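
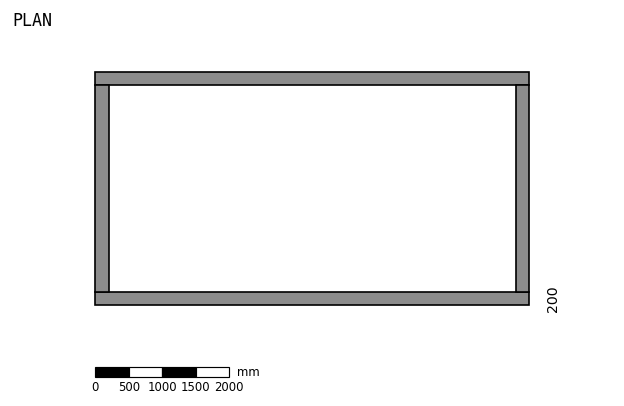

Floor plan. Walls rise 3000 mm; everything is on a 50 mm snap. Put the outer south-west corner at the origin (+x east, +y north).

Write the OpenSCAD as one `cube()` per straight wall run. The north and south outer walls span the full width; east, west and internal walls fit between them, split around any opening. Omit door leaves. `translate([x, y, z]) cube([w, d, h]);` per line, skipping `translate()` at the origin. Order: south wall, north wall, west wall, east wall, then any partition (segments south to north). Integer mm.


cube([6500, 200, 3000]);
translate([0, 3300, 0]) cube([6500, 200, 3000]);
translate([0, 200, 0]) cube([200, 3100, 3000]);
translate([6300, 200, 0]) cube([200, 3100, 3000]);


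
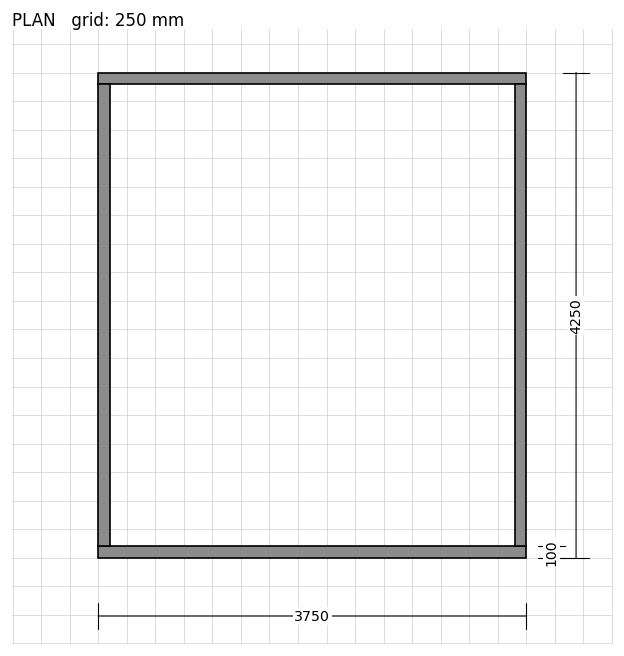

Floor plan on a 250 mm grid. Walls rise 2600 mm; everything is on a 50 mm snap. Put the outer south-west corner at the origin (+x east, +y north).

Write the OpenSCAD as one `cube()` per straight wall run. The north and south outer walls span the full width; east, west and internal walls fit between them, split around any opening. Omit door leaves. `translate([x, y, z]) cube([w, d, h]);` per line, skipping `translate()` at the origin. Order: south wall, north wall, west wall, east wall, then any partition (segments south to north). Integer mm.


cube([3750, 100, 2600]);
translate([0, 4150, 0]) cube([3750, 100, 2600]);
translate([0, 100, 0]) cube([100, 4050, 2600]);
translate([3650, 100, 0]) cube([100, 4050, 2600]);


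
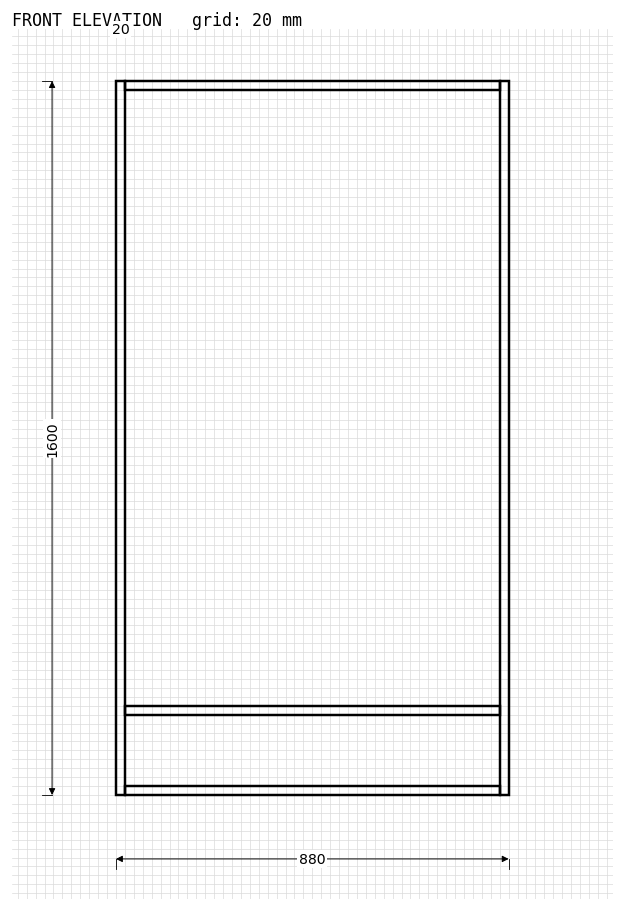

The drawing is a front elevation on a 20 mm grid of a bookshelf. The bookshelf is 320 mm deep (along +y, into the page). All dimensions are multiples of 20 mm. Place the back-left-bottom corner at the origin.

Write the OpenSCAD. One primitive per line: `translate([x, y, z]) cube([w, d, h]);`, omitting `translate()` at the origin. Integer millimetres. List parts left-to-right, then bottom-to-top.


cube([20, 320, 1600]);
translate([20, 0, 0]) cube([840, 320, 20]);
translate([20, 0, 180]) cube([840, 320, 20]);
translate([20, 0, 1580]) cube([840, 320, 20]);
translate([860, 0, 0]) cube([20, 320, 1600]);


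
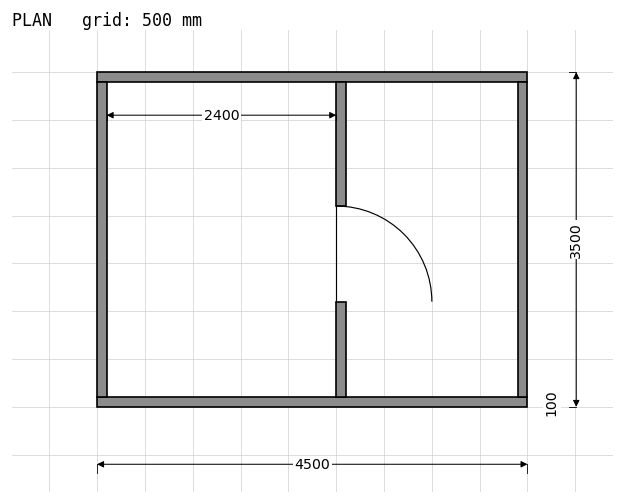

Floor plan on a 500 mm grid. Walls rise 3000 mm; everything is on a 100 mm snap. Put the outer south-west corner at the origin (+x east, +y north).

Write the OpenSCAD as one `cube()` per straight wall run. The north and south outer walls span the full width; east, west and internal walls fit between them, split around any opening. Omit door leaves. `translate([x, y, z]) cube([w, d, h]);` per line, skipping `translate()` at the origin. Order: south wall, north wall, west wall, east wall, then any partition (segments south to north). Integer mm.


cube([4500, 100, 3000]);
translate([0, 3400, 0]) cube([4500, 100, 3000]);
translate([0, 100, 0]) cube([100, 3300, 3000]);
translate([4400, 100, 0]) cube([100, 3300, 3000]);
translate([2500, 100, 0]) cube([100, 1000, 3000]);
translate([2500, 2100, 0]) cube([100, 1300, 3000]);


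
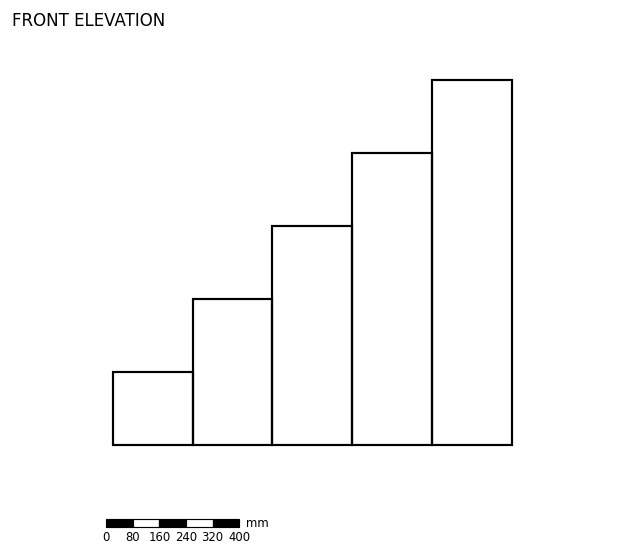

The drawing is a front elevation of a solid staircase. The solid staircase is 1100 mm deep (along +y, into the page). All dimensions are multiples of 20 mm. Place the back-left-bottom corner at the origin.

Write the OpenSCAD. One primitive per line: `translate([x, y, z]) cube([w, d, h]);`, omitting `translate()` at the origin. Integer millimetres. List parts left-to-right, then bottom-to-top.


cube([240, 1100, 220]);
translate([240, 0, 0]) cube([240, 1100, 440]);
translate([480, 0, 0]) cube([240, 1100, 660]);
translate([720, 0, 0]) cube([240, 1100, 880]);
translate([960, 0, 0]) cube([240, 1100, 1100]);


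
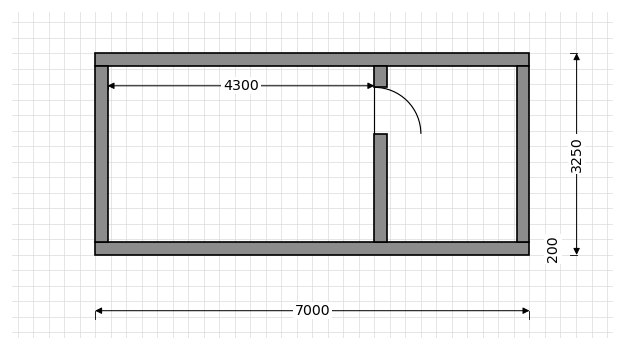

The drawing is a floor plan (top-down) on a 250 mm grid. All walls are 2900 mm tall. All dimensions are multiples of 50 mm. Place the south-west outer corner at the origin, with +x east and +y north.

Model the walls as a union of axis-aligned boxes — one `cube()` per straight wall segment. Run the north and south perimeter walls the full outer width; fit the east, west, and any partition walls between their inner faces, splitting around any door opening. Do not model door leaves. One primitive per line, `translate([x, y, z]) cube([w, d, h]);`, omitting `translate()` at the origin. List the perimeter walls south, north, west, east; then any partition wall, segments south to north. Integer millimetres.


cube([7000, 200, 2900]);
translate([0, 3050, 0]) cube([7000, 200, 2900]);
translate([0, 200, 0]) cube([200, 2850, 2900]);
translate([6800, 200, 0]) cube([200, 2850, 2900]);
translate([4500, 200, 0]) cube([200, 1750, 2900]);
translate([4500, 2700, 0]) cube([200, 350, 2900]);


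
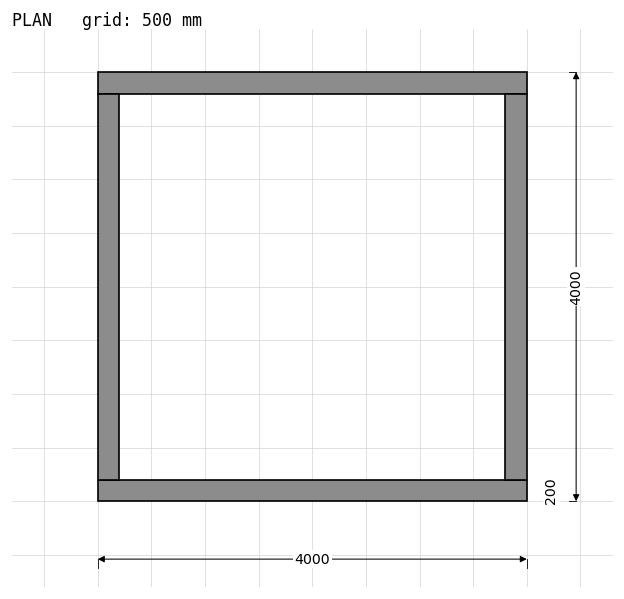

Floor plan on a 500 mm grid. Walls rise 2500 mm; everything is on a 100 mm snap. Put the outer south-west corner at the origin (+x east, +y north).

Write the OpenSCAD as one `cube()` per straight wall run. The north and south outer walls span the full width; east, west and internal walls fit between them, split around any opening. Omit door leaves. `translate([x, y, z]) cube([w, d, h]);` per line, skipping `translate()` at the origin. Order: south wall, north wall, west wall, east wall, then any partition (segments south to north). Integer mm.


cube([4000, 200, 2500]);
translate([0, 3800, 0]) cube([4000, 200, 2500]);
translate([0, 200, 0]) cube([200, 3600, 2500]);
translate([3800, 200, 0]) cube([200, 3600, 2500]);


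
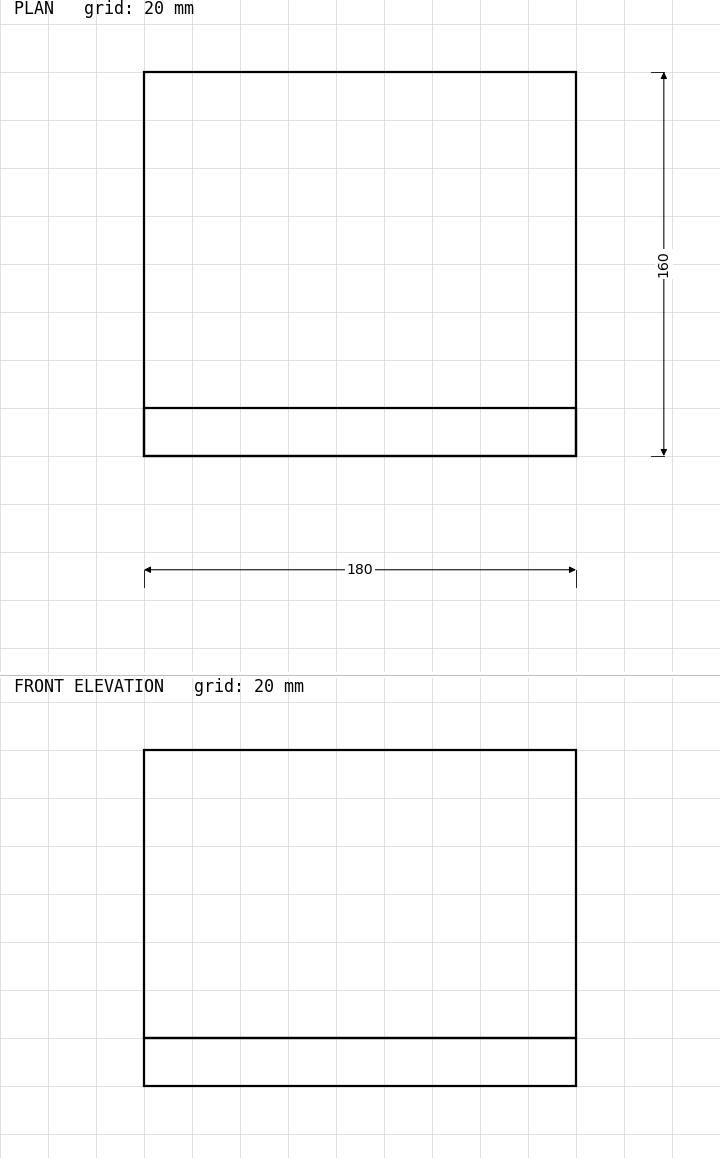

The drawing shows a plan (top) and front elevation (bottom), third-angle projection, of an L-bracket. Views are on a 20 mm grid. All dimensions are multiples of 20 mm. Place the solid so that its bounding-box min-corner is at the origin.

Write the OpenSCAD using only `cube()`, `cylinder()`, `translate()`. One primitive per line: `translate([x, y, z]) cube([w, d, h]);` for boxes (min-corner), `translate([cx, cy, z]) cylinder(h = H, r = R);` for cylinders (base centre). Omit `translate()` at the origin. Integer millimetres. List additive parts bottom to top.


cube([180, 160, 20]);
translate([0, 0, 20]) cube([180, 20, 120]);


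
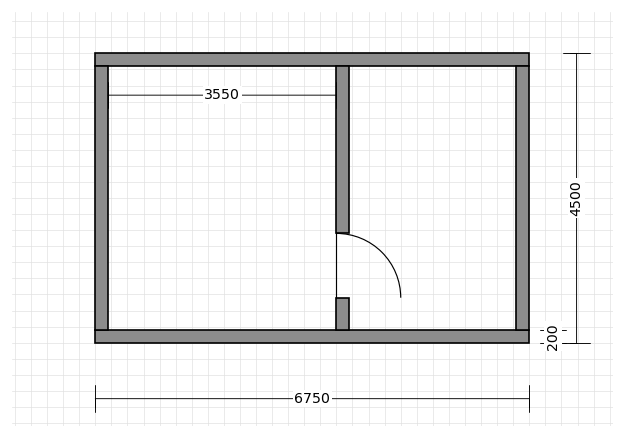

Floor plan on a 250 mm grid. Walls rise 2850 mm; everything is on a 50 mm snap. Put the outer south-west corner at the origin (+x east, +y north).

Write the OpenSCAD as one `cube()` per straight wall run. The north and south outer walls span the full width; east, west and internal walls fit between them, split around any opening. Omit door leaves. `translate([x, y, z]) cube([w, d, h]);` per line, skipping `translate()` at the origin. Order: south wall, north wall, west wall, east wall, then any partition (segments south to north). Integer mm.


cube([6750, 200, 2850]);
translate([0, 4300, 0]) cube([6750, 200, 2850]);
translate([0, 200, 0]) cube([200, 4100, 2850]);
translate([6550, 200, 0]) cube([200, 4100, 2850]);
translate([3750, 200, 0]) cube([200, 500, 2850]);
translate([3750, 1700, 0]) cube([200, 2600, 2850]);


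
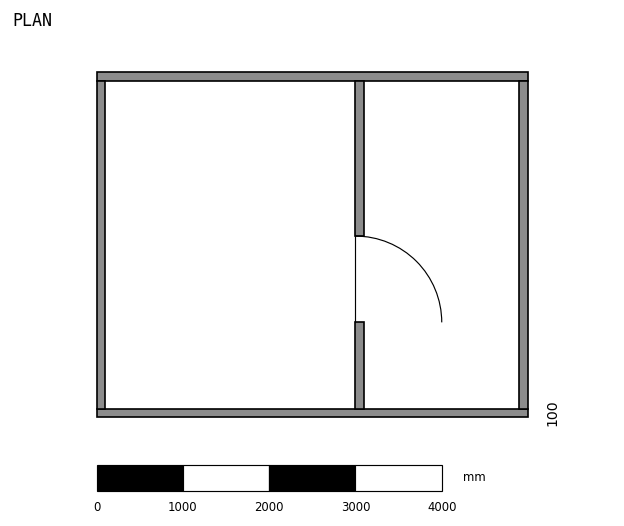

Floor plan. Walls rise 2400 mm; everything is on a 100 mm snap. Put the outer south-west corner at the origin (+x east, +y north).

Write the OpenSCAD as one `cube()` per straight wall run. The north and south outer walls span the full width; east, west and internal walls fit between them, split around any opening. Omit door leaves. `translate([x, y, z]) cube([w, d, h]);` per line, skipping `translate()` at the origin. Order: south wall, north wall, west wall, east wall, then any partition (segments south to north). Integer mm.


cube([5000, 100, 2400]);
translate([0, 3900, 0]) cube([5000, 100, 2400]);
translate([0, 100, 0]) cube([100, 3800, 2400]);
translate([4900, 100, 0]) cube([100, 3800, 2400]);
translate([3000, 100, 0]) cube([100, 1000, 2400]);
translate([3000, 2100, 0]) cube([100, 1800, 2400]);


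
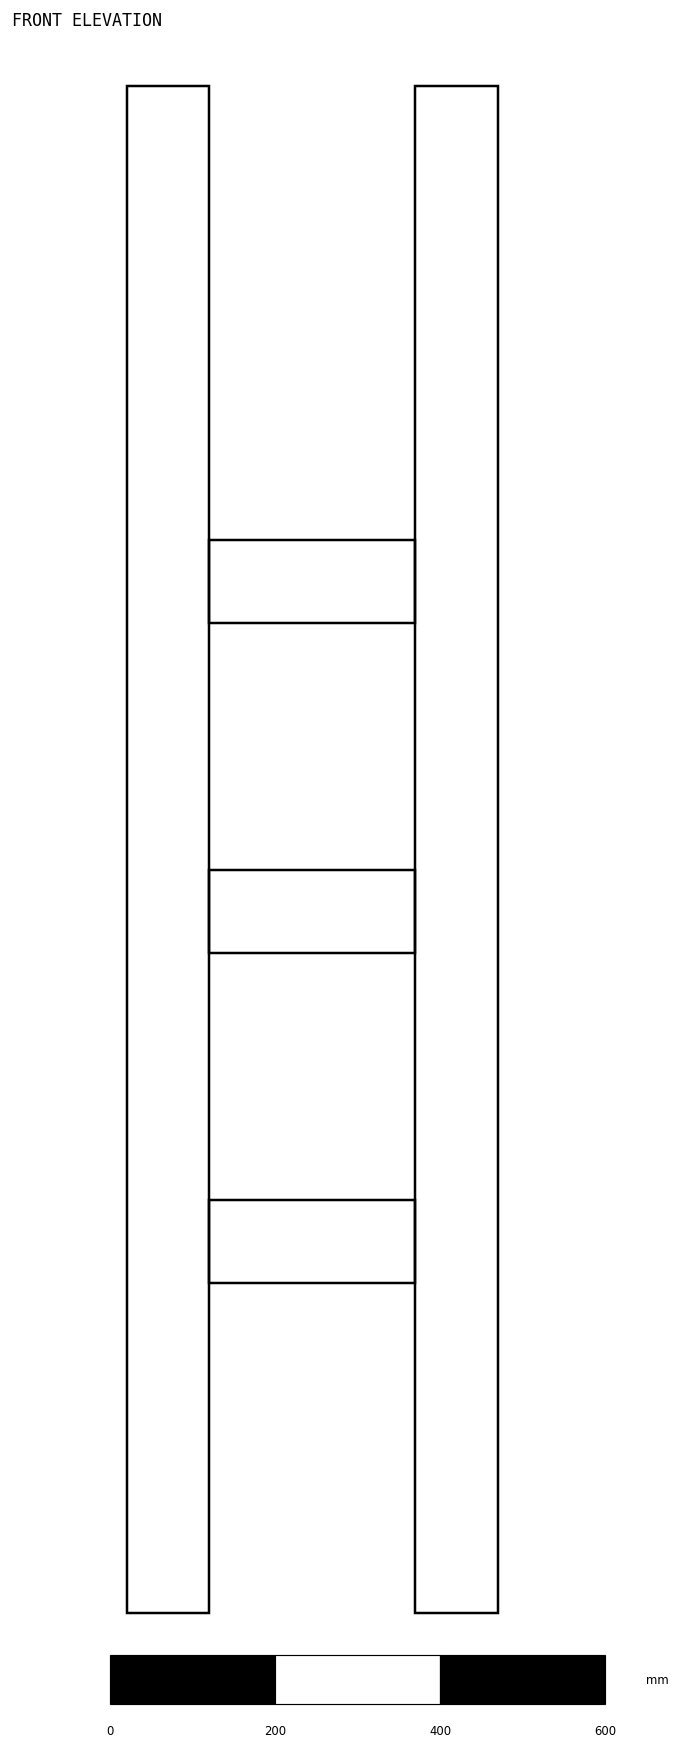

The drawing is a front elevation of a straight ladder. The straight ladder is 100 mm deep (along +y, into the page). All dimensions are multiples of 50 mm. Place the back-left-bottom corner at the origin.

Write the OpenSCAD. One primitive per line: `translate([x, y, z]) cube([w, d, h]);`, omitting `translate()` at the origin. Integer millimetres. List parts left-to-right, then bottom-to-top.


cube([100, 100, 1850]);
translate([100, 0, 400]) cube([250, 100, 100]);
translate([100, 0, 800]) cube([250, 100, 100]);
translate([100, 0, 1200]) cube([250, 100, 100]);
translate([350, 0, 0]) cube([100, 100, 1850]);


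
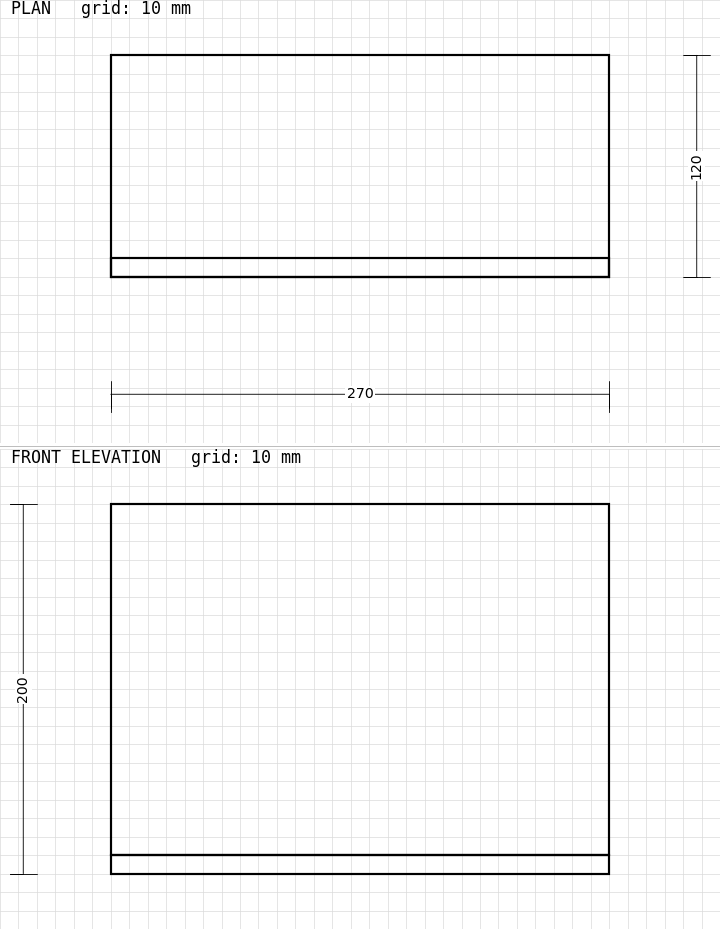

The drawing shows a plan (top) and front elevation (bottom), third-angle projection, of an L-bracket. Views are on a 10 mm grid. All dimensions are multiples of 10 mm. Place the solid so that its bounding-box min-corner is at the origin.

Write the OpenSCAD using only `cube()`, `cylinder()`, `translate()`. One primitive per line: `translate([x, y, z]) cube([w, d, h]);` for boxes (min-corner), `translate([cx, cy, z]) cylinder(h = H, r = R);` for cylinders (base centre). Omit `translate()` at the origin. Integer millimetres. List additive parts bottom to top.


cube([270, 120, 10]);
translate([0, 0, 10]) cube([270, 10, 190]);


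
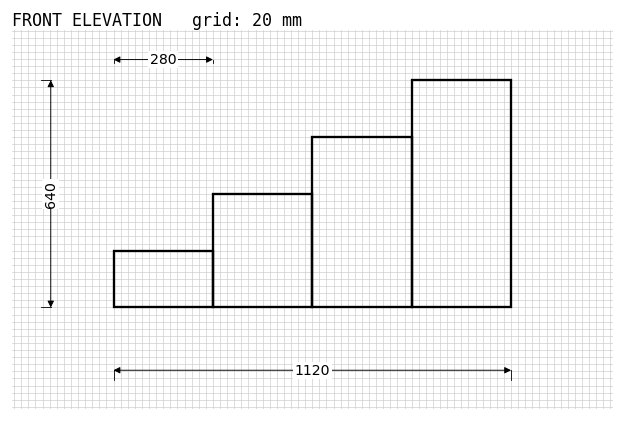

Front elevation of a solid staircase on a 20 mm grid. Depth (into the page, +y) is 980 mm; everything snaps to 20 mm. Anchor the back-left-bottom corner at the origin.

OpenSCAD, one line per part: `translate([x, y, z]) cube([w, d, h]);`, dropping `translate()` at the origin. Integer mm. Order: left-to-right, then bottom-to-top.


cube([280, 980, 160]);
translate([280, 0, 0]) cube([280, 980, 320]);
translate([560, 0, 0]) cube([280, 980, 480]);
translate([840, 0, 0]) cube([280, 980, 640]);


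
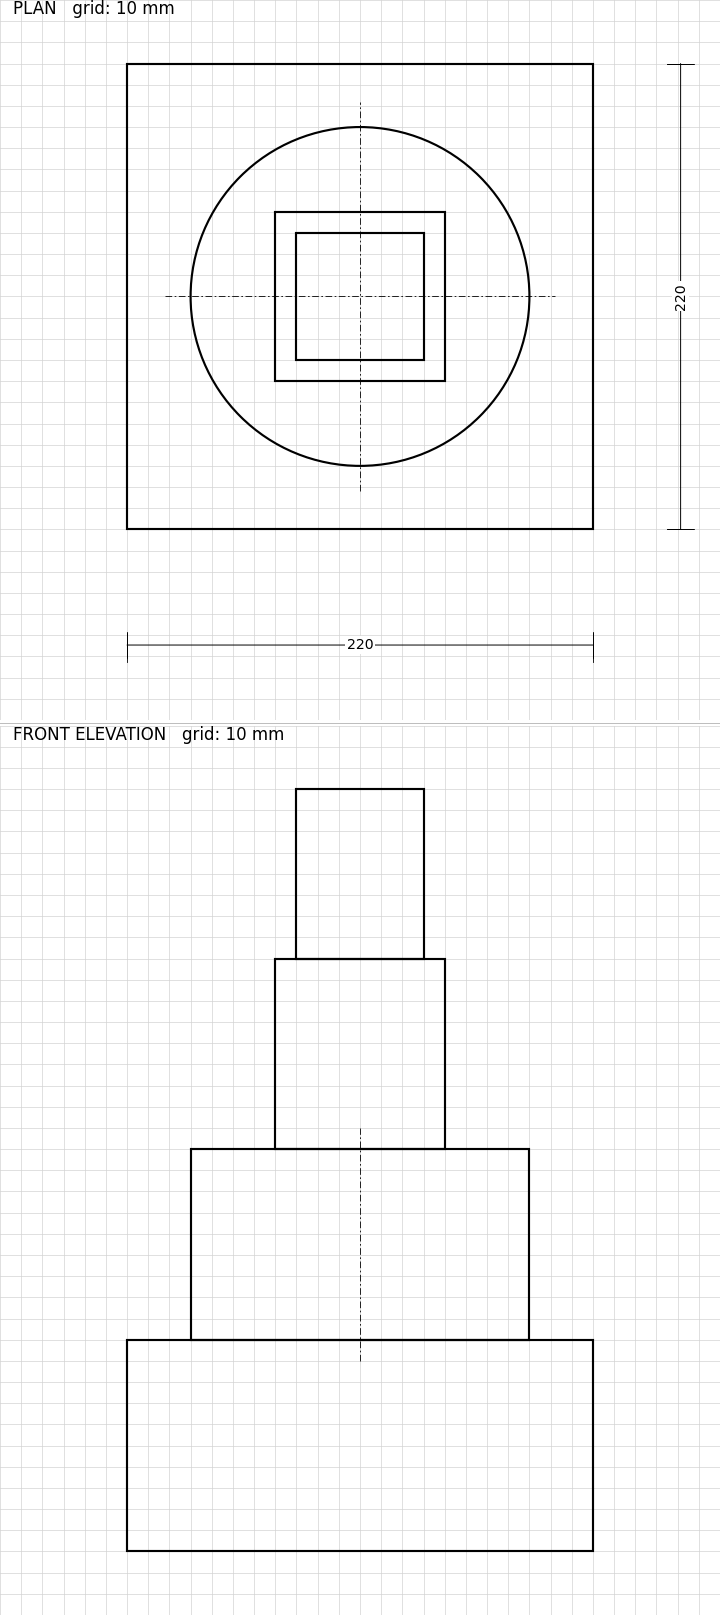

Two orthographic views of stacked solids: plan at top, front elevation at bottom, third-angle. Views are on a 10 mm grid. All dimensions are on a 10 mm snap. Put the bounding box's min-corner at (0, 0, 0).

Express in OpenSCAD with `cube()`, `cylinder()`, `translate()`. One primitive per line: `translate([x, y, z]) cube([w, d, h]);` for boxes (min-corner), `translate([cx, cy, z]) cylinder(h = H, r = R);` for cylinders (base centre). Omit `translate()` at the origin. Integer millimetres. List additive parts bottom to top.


cube([220, 220, 100]);
translate([110, 110, 100]) cylinder(h = 90, r = 80);
translate([70, 70, 190]) cube([80, 80, 90]);
translate([80, 80, 280]) cube([60, 60, 80]);


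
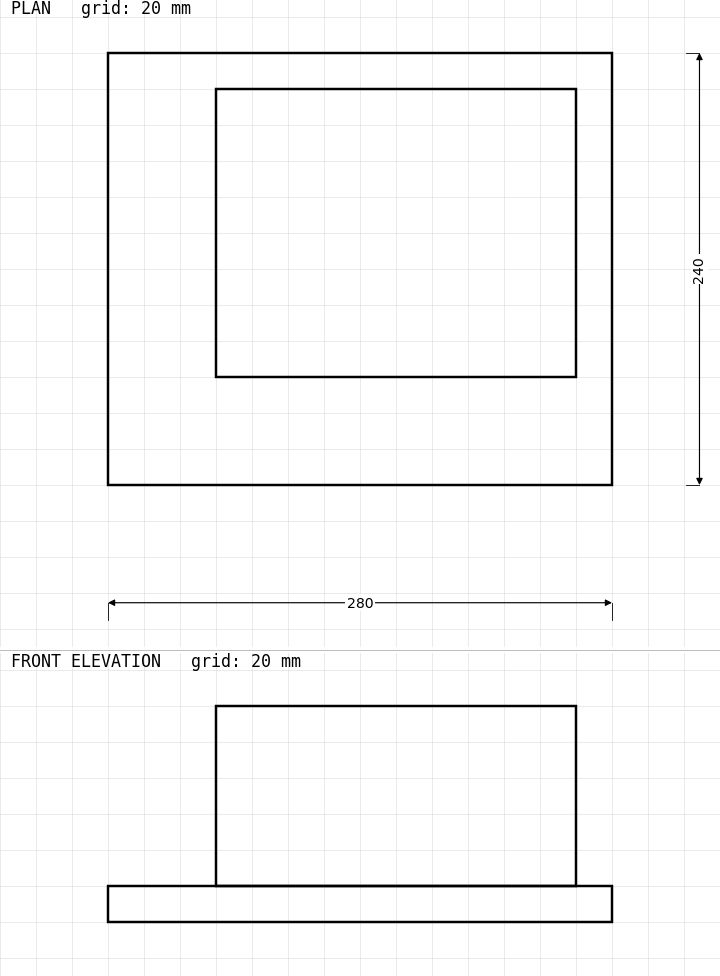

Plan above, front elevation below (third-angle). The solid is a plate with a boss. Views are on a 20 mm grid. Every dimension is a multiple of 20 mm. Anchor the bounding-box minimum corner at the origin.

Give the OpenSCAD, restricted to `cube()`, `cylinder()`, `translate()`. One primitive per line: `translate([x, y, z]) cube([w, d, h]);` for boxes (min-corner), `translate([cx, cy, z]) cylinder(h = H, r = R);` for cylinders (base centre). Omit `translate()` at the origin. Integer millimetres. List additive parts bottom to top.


cube([280, 240, 20]);
translate([60, 60, 20]) cube([200, 160, 100]);


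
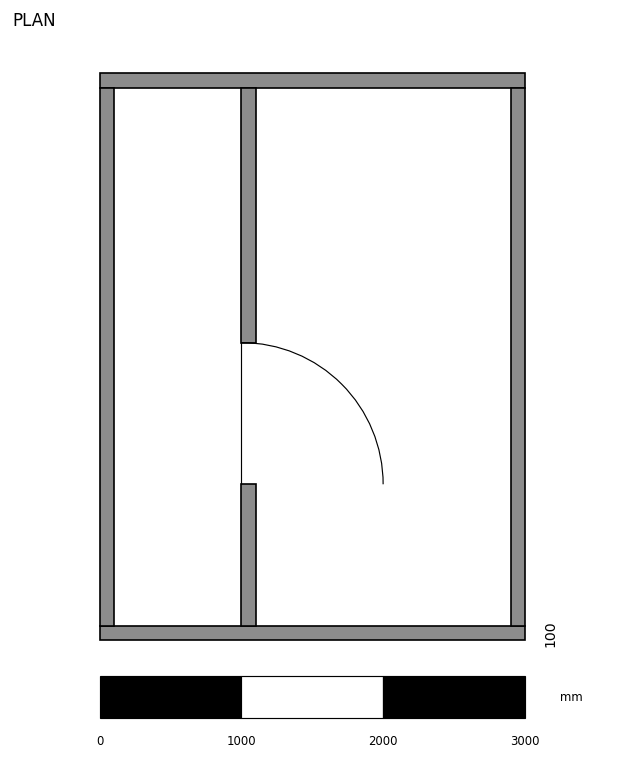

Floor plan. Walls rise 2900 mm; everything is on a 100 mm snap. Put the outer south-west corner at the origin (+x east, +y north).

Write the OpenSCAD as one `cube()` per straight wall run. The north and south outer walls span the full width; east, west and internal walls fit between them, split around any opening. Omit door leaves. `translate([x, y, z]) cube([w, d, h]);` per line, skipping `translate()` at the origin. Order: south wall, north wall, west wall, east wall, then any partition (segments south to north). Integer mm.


cube([3000, 100, 2900]);
translate([0, 3900, 0]) cube([3000, 100, 2900]);
translate([0, 100, 0]) cube([100, 3800, 2900]);
translate([2900, 100, 0]) cube([100, 3800, 2900]);
translate([1000, 100, 0]) cube([100, 1000, 2900]);
translate([1000, 2100, 0]) cube([100, 1800, 2900]);


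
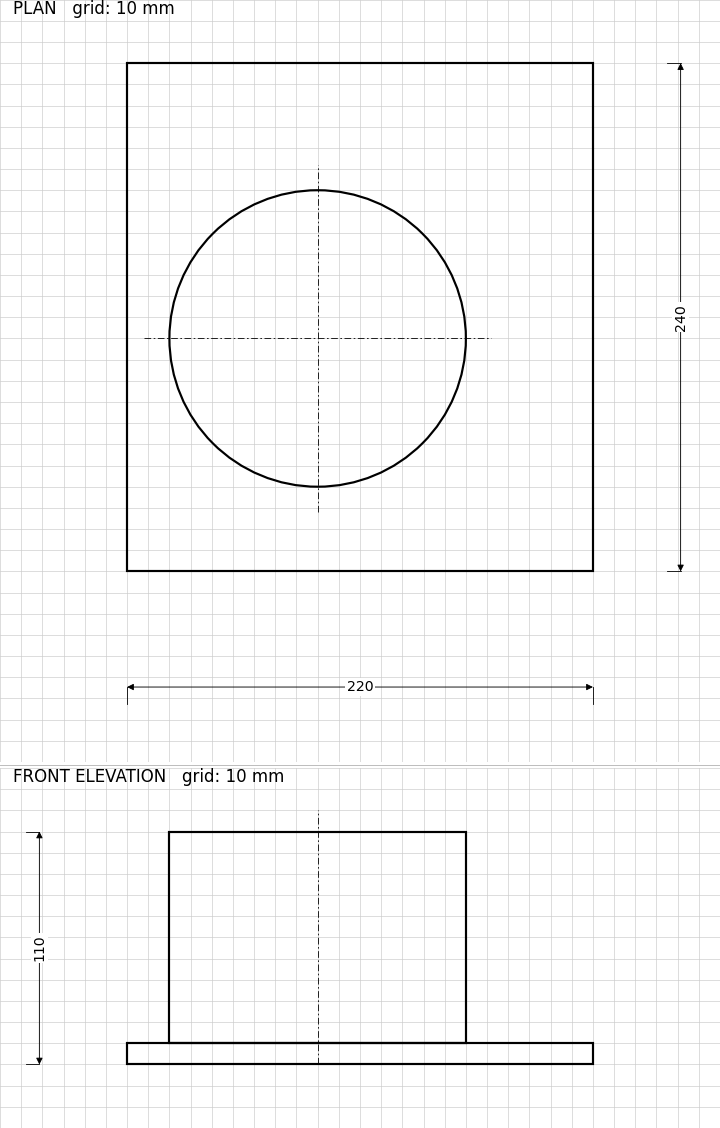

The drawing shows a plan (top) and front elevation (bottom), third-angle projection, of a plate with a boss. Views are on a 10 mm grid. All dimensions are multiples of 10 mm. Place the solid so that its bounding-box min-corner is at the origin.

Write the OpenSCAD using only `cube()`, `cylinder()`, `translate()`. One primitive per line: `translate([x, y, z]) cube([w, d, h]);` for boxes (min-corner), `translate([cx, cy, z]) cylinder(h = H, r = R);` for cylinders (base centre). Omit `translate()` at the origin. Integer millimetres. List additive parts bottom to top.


cube([220, 240, 10]);
translate([90, 110, 10]) cylinder(h = 100, r = 70);


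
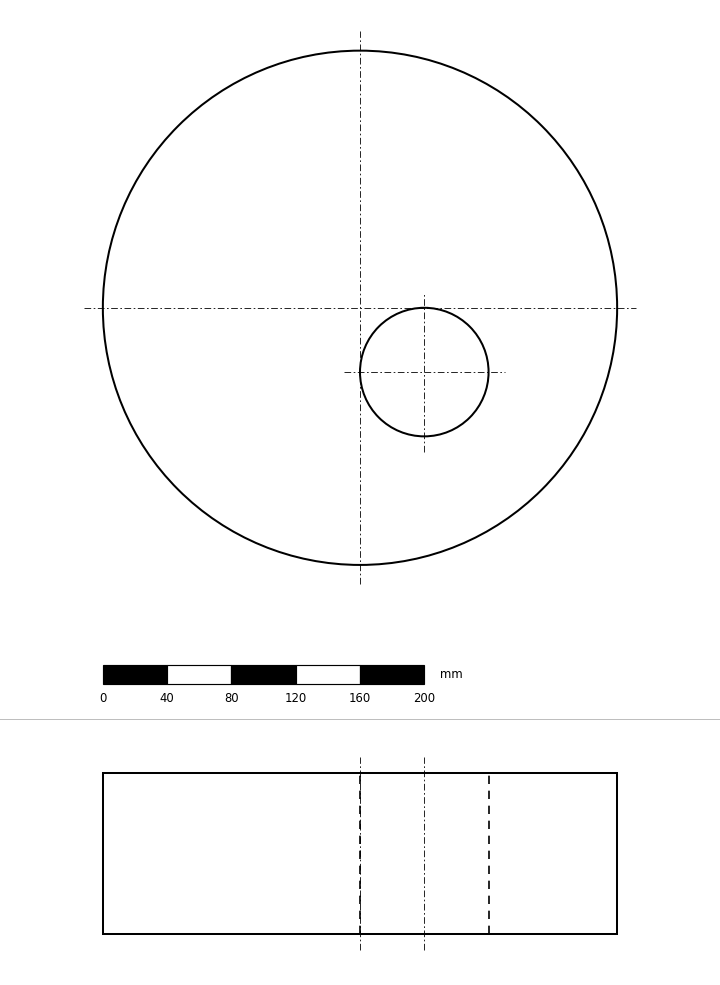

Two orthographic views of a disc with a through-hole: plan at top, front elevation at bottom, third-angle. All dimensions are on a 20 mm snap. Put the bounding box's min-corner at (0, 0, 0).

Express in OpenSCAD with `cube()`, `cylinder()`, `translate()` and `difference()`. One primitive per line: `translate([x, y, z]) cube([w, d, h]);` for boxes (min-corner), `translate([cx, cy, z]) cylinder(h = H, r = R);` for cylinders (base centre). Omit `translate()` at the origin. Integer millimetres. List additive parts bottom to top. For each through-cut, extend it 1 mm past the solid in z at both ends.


difference() {
  translate([160, 160, 0]) cylinder(h = 100, r = 160);
  translate([200, 120, -1]) cylinder(h = 102, r = 40);
}


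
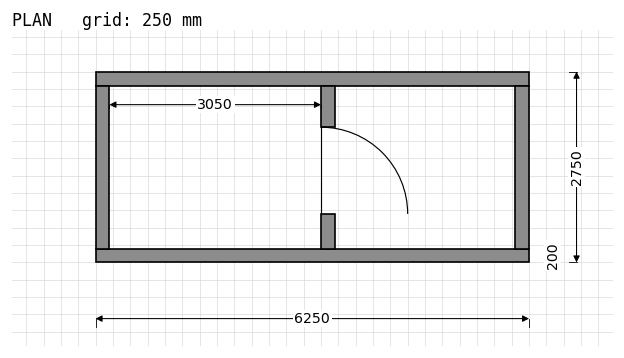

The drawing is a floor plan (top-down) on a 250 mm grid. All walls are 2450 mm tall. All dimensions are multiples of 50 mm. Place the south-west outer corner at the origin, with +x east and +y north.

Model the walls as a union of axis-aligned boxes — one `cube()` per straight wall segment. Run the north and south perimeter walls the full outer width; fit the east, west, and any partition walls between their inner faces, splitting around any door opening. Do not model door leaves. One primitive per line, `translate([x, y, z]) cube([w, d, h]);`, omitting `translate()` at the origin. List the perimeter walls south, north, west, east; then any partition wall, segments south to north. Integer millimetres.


cube([6250, 200, 2450]);
translate([0, 2550, 0]) cube([6250, 200, 2450]);
translate([0, 200, 0]) cube([200, 2350, 2450]);
translate([6050, 200, 0]) cube([200, 2350, 2450]);
translate([3250, 200, 0]) cube([200, 500, 2450]);
translate([3250, 1950, 0]) cube([200, 600, 2450]);


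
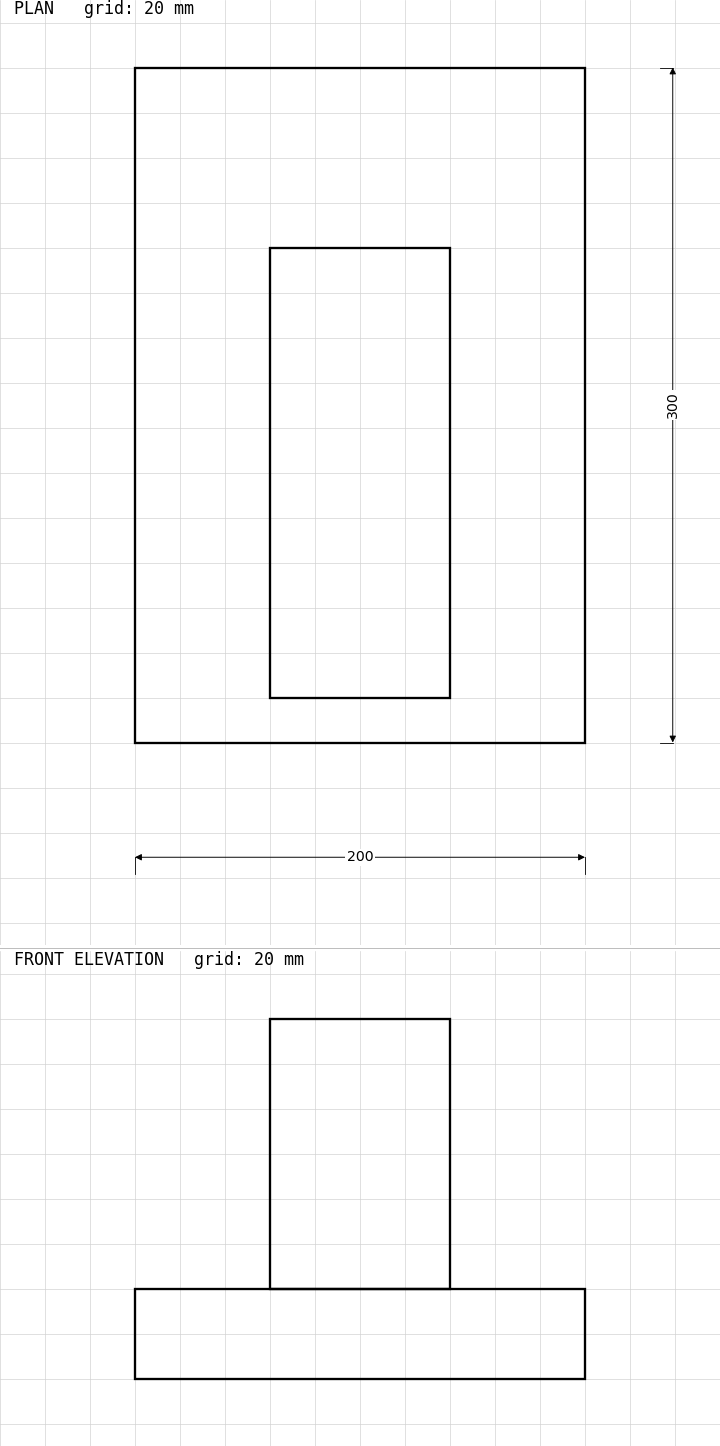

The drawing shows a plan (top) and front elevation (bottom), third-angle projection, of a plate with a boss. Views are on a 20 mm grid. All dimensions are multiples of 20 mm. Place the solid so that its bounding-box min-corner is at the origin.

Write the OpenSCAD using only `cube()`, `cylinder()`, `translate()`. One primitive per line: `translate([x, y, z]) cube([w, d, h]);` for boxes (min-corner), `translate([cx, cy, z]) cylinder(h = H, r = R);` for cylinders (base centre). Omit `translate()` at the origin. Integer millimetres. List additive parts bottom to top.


cube([200, 300, 40]);
translate([60, 20, 40]) cube([80, 200, 120]);


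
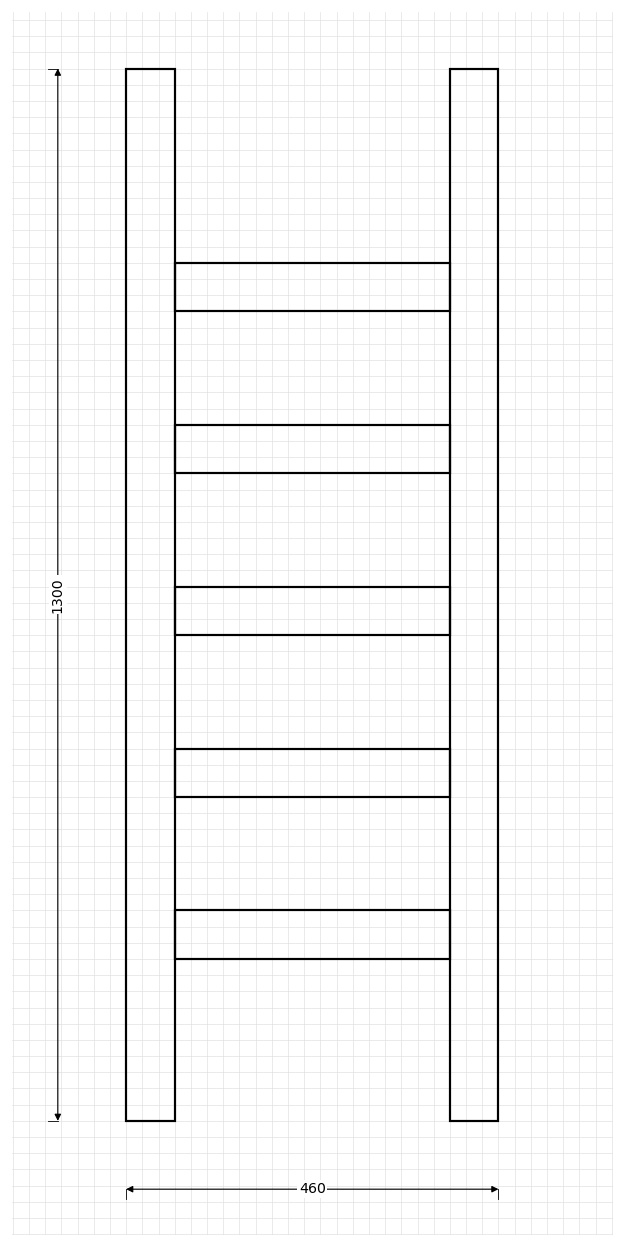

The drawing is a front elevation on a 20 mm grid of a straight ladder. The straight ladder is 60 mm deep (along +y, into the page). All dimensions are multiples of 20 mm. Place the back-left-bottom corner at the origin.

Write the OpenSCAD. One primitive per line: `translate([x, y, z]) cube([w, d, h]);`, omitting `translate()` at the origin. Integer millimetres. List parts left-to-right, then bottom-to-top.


cube([60, 60, 1300]);
translate([60, 0, 200]) cube([340, 60, 60]);
translate([60, 0, 400]) cube([340, 60, 60]);
translate([60, 0, 600]) cube([340, 60, 60]);
translate([60, 0, 800]) cube([340, 60, 60]);
translate([60, 0, 1000]) cube([340, 60, 60]);
translate([400, 0, 0]) cube([60, 60, 1300]);


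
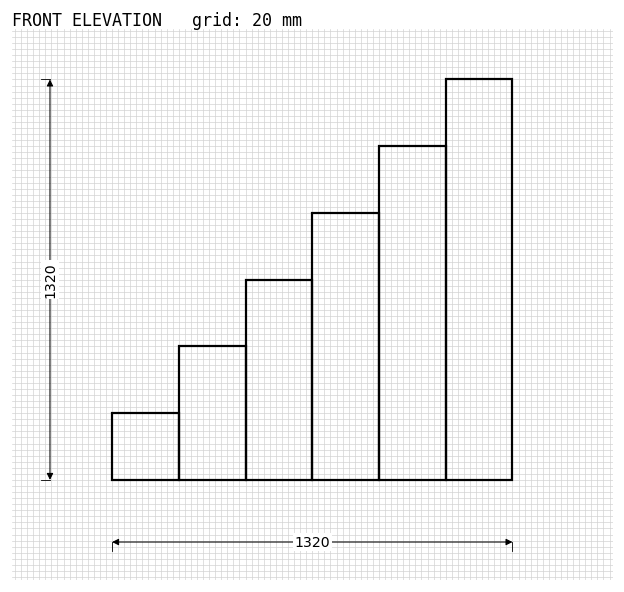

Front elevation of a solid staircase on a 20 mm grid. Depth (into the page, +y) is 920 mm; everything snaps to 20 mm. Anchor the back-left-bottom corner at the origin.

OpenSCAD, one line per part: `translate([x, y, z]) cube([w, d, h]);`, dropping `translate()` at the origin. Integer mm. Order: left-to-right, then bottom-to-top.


cube([220, 920, 220]);
translate([220, 0, 0]) cube([220, 920, 440]);
translate([440, 0, 0]) cube([220, 920, 660]);
translate([660, 0, 0]) cube([220, 920, 880]);
translate([880, 0, 0]) cube([220, 920, 1100]);
translate([1100, 0, 0]) cube([220, 920, 1320]);


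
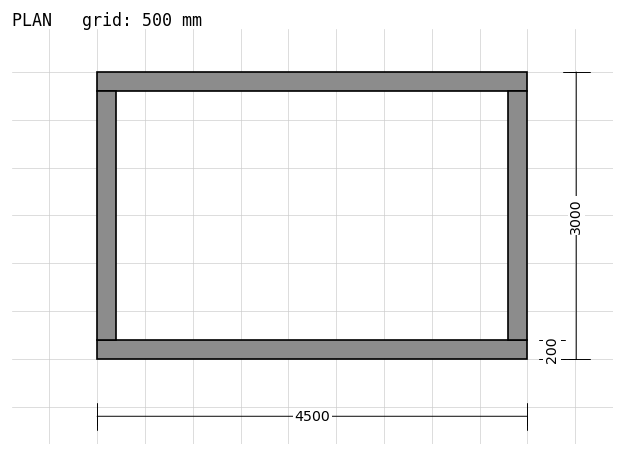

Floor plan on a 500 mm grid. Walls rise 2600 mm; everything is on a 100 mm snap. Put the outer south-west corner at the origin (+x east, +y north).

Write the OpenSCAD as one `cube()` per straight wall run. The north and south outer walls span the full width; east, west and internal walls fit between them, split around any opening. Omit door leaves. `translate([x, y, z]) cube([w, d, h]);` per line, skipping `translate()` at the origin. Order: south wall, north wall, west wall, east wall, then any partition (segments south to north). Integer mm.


cube([4500, 200, 2600]);
translate([0, 2800, 0]) cube([4500, 200, 2600]);
translate([0, 200, 0]) cube([200, 2600, 2600]);
translate([4300, 200, 0]) cube([200, 2600, 2600]);


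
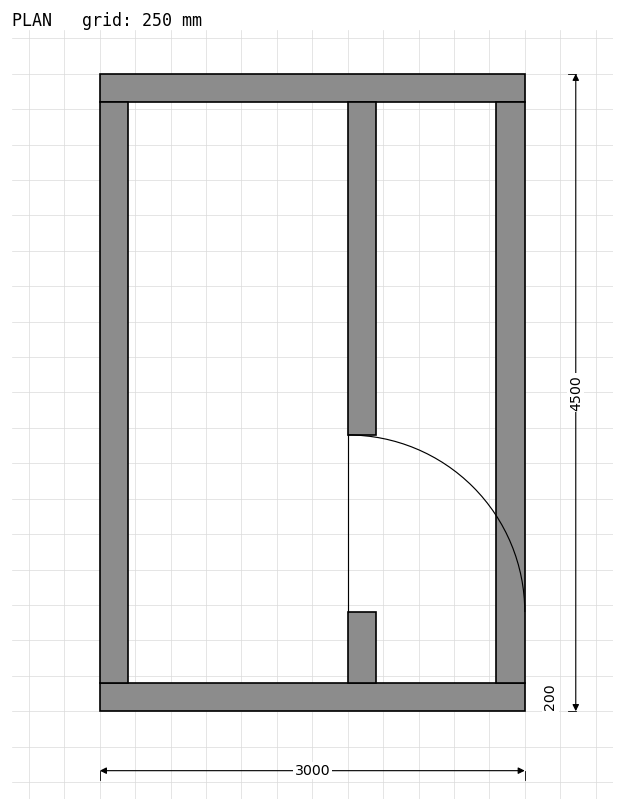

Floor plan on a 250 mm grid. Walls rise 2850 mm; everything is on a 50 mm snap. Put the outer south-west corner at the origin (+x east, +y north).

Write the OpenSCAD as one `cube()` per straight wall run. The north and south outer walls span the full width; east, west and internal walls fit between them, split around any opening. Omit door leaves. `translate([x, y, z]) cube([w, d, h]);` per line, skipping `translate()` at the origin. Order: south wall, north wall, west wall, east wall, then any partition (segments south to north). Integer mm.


cube([3000, 200, 2850]);
translate([0, 4300, 0]) cube([3000, 200, 2850]);
translate([0, 200, 0]) cube([200, 4100, 2850]);
translate([2800, 200, 0]) cube([200, 4100, 2850]);
translate([1750, 200, 0]) cube([200, 500, 2850]);
translate([1750, 1950, 0]) cube([200, 2350, 2850]);


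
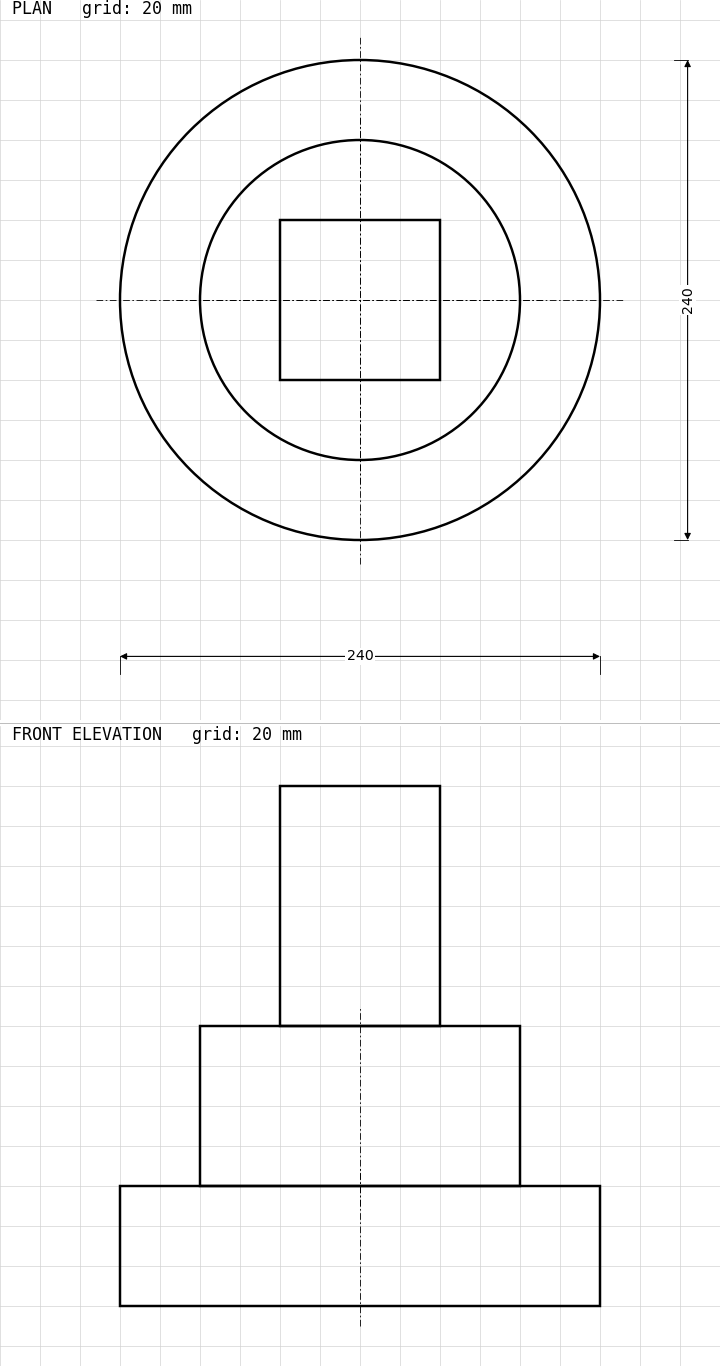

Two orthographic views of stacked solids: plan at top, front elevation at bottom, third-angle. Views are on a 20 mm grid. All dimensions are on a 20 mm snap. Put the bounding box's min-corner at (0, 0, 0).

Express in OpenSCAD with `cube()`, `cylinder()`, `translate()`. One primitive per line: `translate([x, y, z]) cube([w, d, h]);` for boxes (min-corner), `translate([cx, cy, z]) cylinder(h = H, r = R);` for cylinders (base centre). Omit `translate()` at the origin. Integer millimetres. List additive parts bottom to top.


translate([120, 120, 0]) cylinder(h = 60, r = 120);
translate([120, 120, 60]) cylinder(h = 80, r = 80);
translate([80, 80, 140]) cube([80, 80, 120]);


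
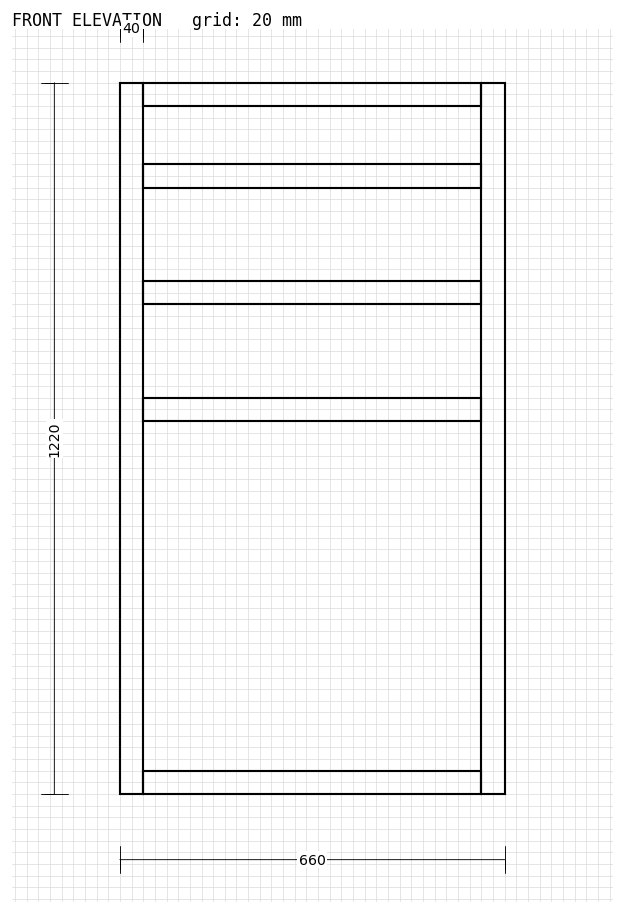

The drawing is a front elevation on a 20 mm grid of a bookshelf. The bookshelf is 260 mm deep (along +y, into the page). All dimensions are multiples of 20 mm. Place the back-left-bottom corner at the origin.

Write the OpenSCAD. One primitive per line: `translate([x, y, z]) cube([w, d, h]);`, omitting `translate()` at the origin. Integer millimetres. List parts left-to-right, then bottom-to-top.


cube([40, 260, 1220]);
translate([40, 0, 0]) cube([580, 260, 40]);
translate([40, 0, 640]) cube([580, 260, 40]);
translate([40, 0, 840]) cube([580, 260, 40]);
translate([40, 0, 1040]) cube([580, 260, 40]);
translate([40, 0, 1180]) cube([580, 260, 40]);
translate([620, 0, 0]) cube([40, 260, 1220]);


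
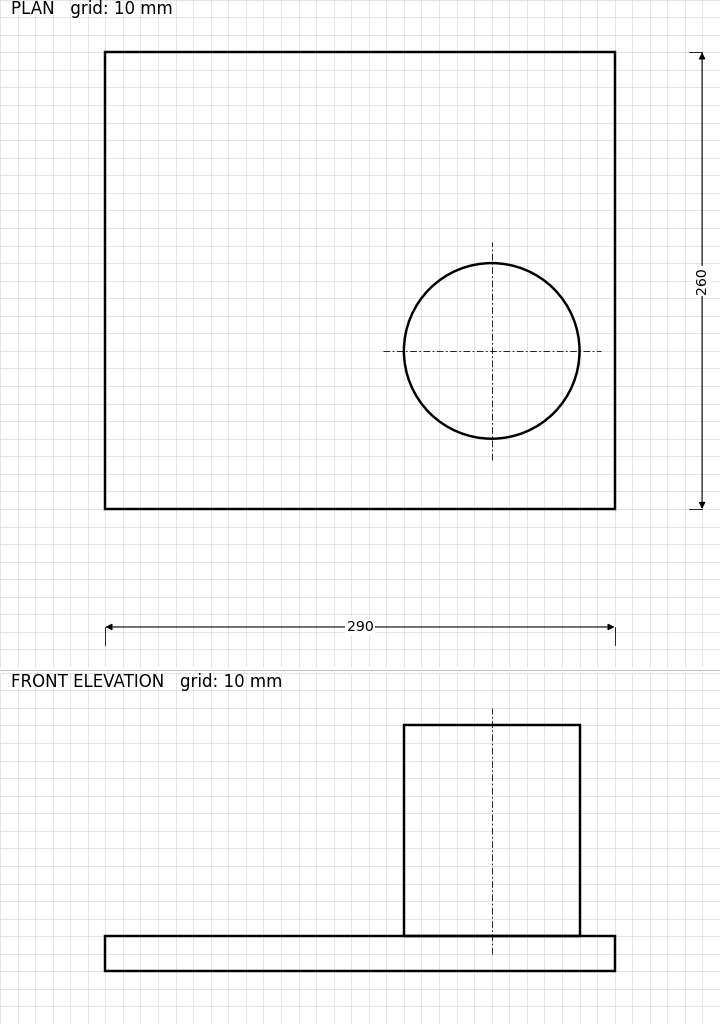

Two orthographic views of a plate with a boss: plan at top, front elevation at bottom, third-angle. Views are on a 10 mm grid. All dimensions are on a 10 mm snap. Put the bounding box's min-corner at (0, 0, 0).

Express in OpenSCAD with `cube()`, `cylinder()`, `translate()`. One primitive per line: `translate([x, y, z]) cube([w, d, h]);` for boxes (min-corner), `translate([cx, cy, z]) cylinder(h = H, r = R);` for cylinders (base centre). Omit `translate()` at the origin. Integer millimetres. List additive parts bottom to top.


cube([290, 260, 20]);
translate([220, 90, 20]) cylinder(h = 120, r = 50);


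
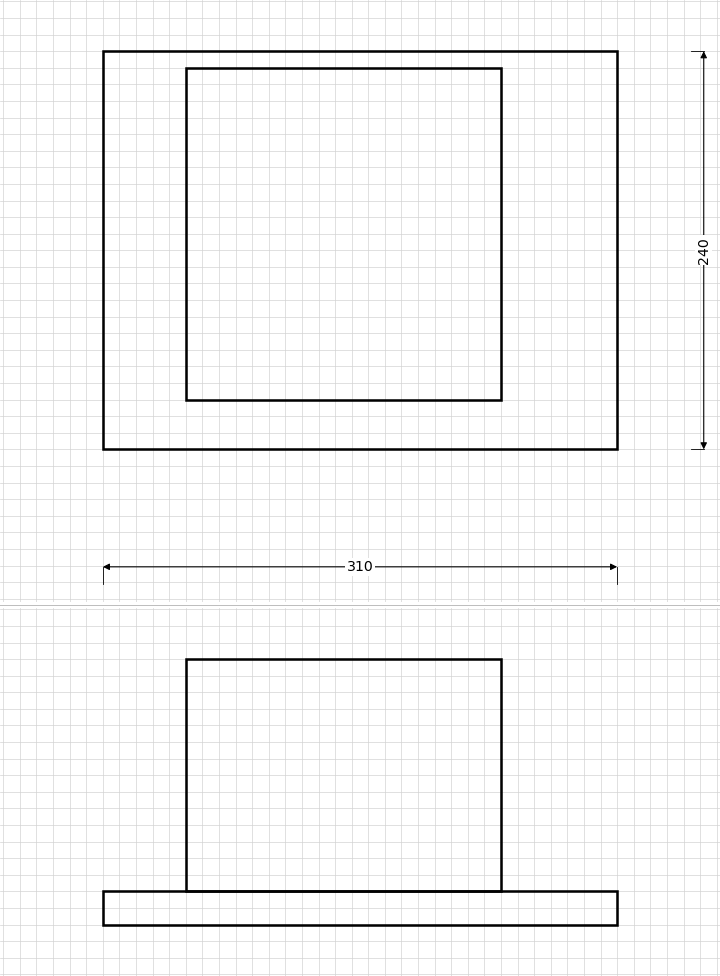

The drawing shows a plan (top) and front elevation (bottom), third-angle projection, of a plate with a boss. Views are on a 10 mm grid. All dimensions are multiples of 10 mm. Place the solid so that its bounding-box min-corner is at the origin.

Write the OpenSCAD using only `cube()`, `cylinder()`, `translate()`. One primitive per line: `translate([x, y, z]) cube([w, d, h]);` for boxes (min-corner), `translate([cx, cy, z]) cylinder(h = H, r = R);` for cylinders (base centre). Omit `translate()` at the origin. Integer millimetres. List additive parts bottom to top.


cube([310, 240, 20]);
translate([50, 30, 20]) cube([190, 200, 140]);


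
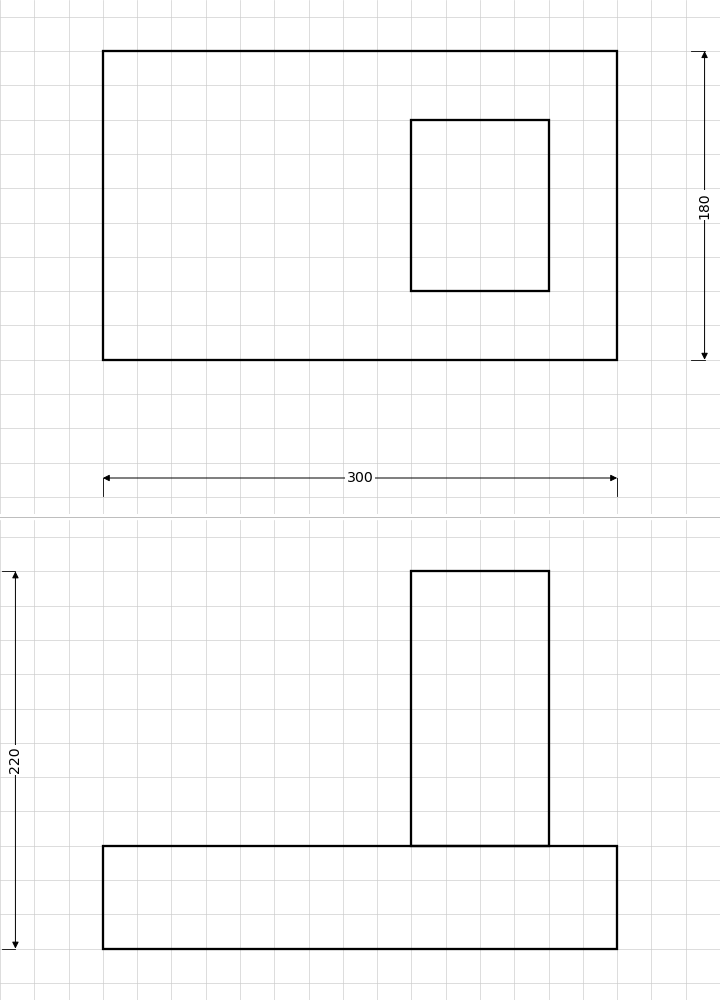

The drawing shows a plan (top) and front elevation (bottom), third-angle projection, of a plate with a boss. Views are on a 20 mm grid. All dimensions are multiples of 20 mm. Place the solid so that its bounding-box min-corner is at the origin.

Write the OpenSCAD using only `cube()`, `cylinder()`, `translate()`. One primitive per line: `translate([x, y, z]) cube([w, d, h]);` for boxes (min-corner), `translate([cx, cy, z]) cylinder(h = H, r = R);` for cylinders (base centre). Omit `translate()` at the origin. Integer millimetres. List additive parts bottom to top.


cube([300, 180, 60]);
translate([180, 40, 60]) cube([80, 100, 160]);


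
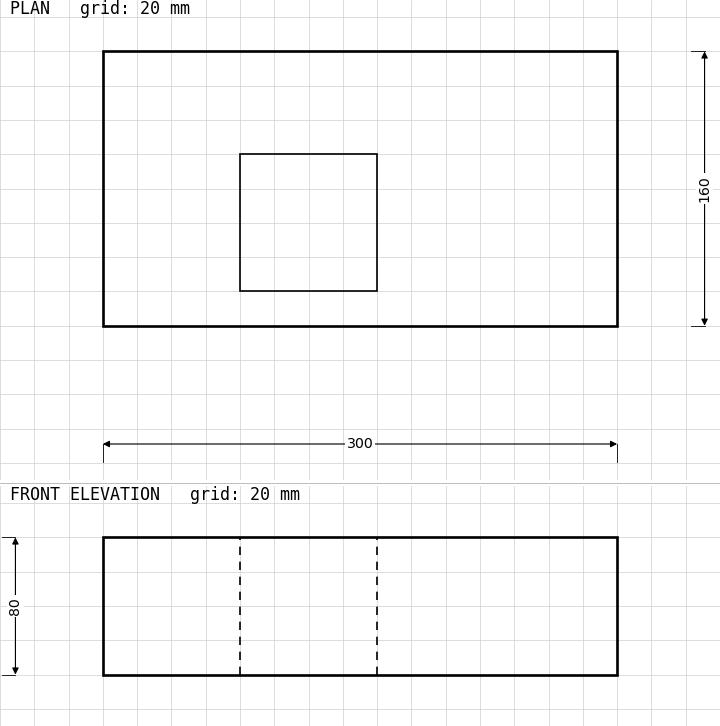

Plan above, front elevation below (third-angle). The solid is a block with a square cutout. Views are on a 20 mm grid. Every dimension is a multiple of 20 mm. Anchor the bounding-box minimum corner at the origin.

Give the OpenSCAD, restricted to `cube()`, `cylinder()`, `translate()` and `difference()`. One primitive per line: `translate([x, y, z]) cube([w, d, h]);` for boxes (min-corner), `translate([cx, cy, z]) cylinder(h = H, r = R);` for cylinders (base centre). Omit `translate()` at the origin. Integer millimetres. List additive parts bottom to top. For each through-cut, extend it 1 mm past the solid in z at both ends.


difference() {
  cube([300, 160, 80]);
  translate([80, 20, -1]) cube([80, 80, 82]);
}


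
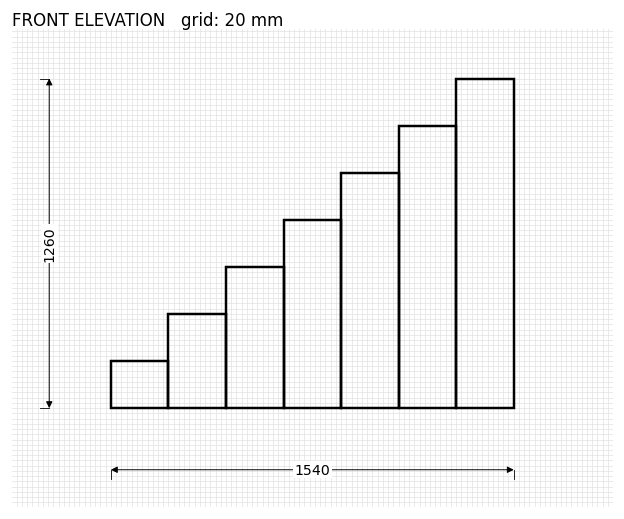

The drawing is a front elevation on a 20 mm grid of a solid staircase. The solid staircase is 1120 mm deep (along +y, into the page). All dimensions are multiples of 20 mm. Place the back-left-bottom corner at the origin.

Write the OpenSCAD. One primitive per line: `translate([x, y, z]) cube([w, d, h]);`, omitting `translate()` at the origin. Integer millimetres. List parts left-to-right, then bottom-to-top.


cube([220, 1120, 180]);
translate([220, 0, 0]) cube([220, 1120, 360]);
translate([440, 0, 0]) cube([220, 1120, 540]);
translate([660, 0, 0]) cube([220, 1120, 720]);
translate([880, 0, 0]) cube([220, 1120, 900]);
translate([1100, 0, 0]) cube([220, 1120, 1080]);
translate([1320, 0, 0]) cube([220, 1120, 1260]);


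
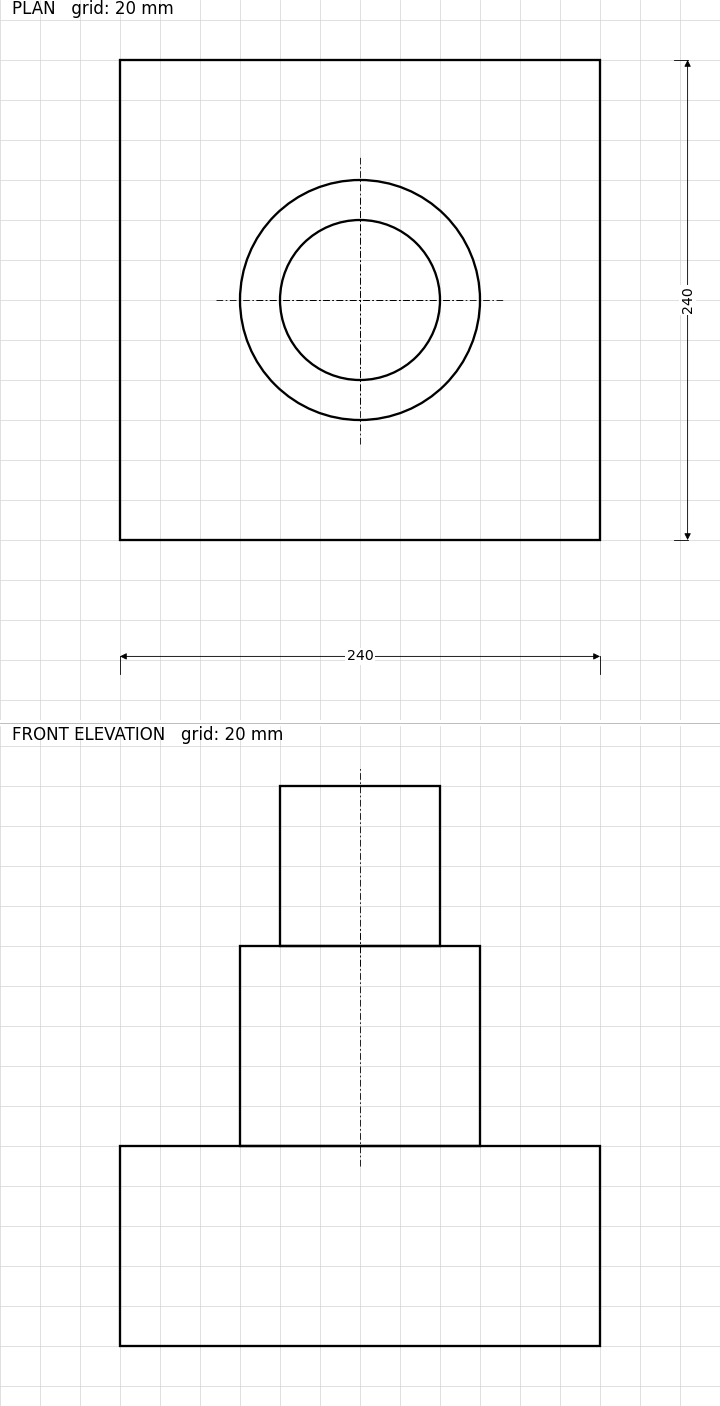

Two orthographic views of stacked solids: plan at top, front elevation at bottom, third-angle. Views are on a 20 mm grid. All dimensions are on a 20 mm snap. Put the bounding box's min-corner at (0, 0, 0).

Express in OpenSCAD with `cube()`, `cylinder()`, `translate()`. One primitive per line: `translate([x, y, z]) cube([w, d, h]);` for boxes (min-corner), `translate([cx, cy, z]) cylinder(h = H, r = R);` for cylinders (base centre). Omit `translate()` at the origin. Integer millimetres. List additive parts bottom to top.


cube([240, 240, 100]);
translate([120, 120, 100]) cylinder(h = 100, r = 60);
translate([120, 120, 200]) cylinder(h = 80, r = 40);


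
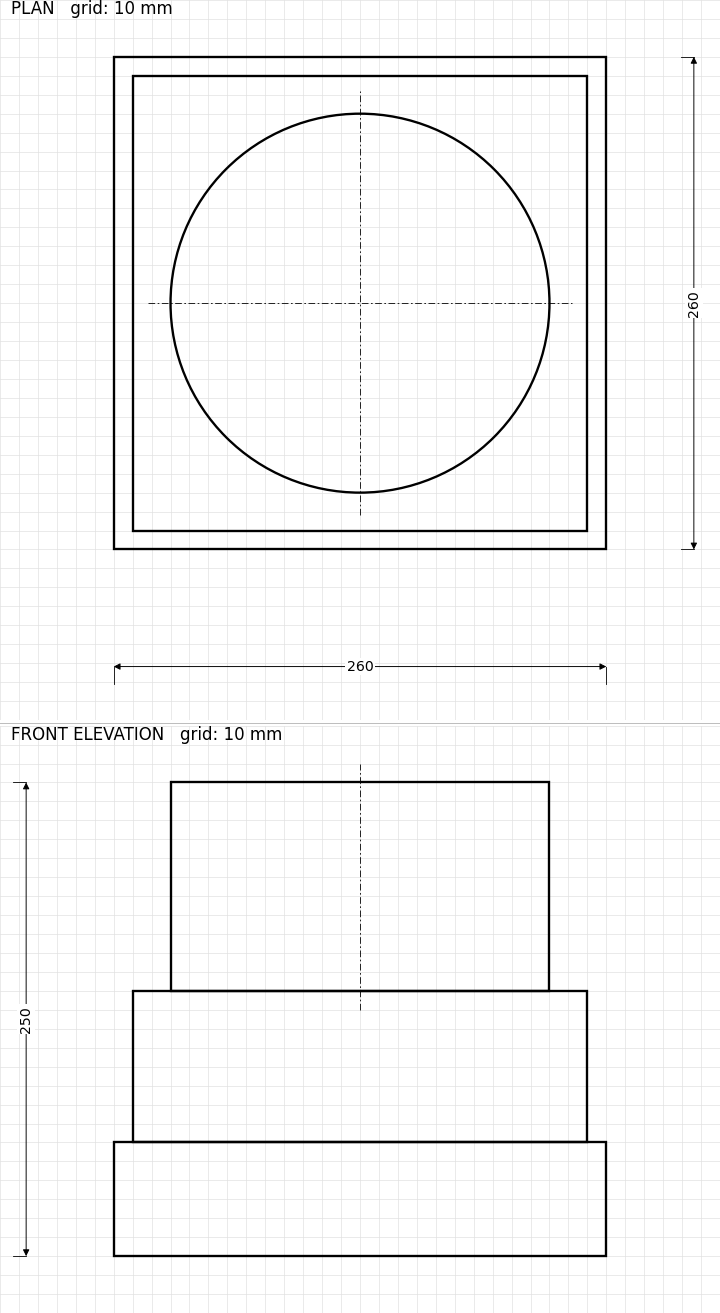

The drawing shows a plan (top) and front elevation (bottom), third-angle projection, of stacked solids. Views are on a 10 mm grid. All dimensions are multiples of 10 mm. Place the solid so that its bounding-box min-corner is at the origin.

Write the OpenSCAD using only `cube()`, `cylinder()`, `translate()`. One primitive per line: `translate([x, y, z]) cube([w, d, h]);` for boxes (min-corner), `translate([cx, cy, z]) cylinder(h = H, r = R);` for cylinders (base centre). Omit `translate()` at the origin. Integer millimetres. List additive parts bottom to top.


cube([260, 260, 60]);
translate([10, 10, 60]) cube([240, 240, 80]);
translate([130, 130, 140]) cylinder(h = 110, r = 100);


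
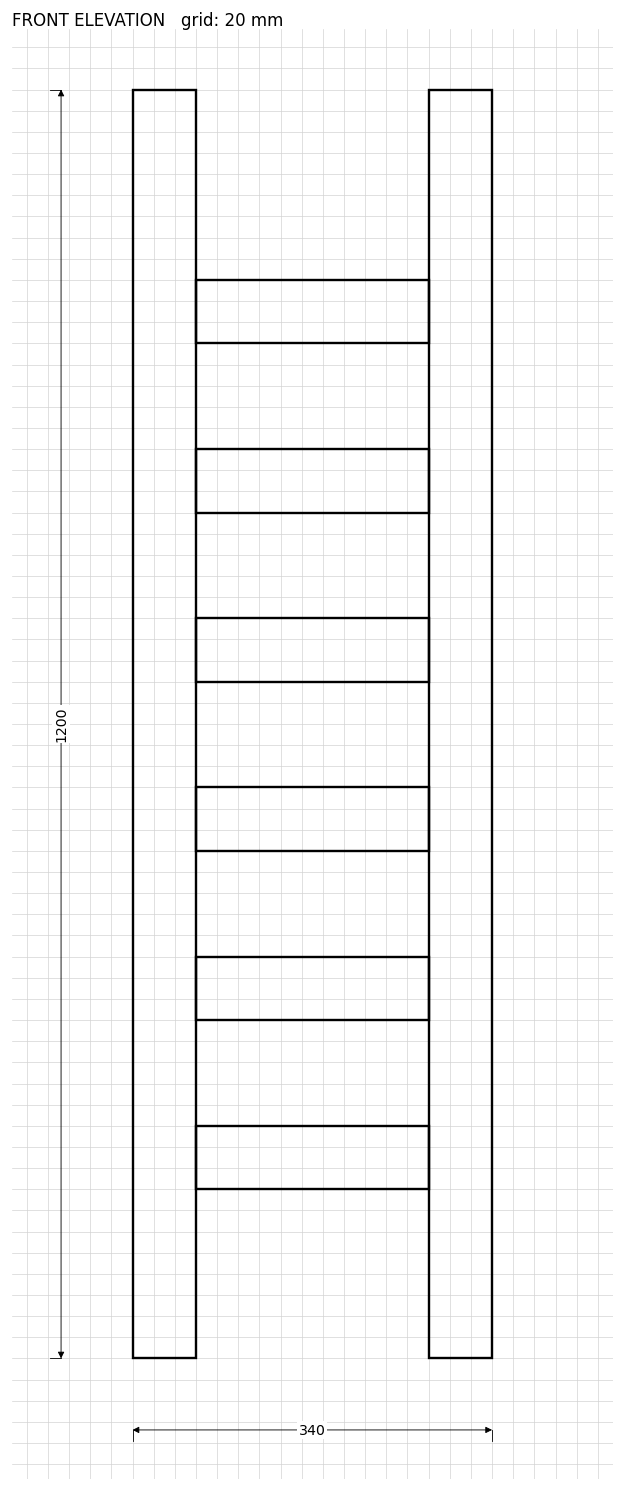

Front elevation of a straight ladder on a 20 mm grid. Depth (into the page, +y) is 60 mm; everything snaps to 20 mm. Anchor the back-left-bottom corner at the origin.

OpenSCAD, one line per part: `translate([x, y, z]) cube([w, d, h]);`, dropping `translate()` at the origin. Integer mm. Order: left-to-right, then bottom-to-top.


cube([60, 60, 1200]);
translate([60, 0, 160]) cube([220, 60, 60]);
translate([60, 0, 320]) cube([220, 60, 60]);
translate([60, 0, 480]) cube([220, 60, 60]);
translate([60, 0, 640]) cube([220, 60, 60]);
translate([60, 0, 800]) cube([220, 60, 60]);
translate([60, 0, 960]) cube([220, 60, 60]);
translate([280, 0, 0]) cube([60, 60, 1200]);


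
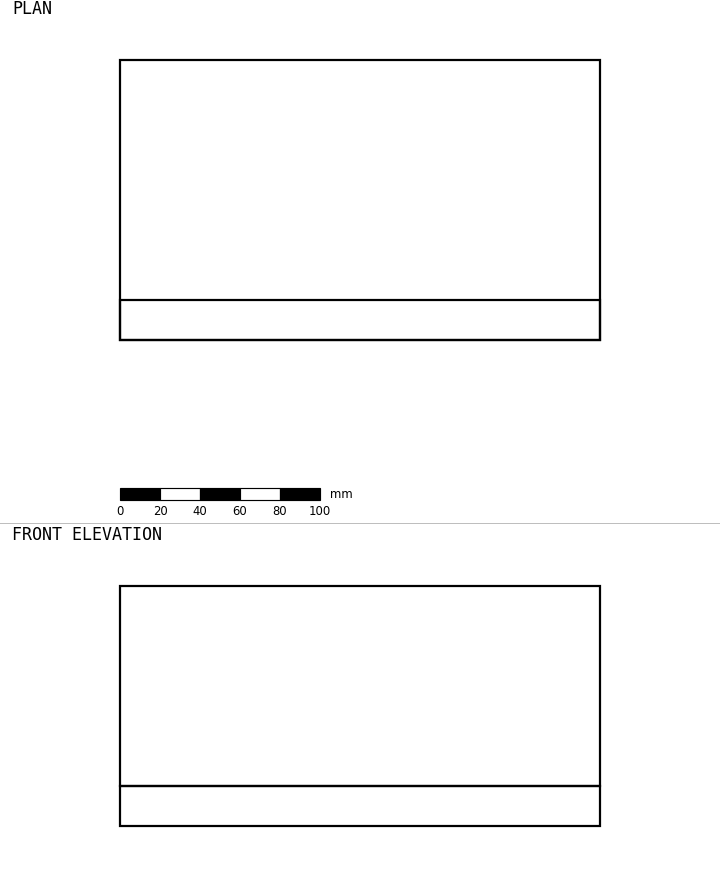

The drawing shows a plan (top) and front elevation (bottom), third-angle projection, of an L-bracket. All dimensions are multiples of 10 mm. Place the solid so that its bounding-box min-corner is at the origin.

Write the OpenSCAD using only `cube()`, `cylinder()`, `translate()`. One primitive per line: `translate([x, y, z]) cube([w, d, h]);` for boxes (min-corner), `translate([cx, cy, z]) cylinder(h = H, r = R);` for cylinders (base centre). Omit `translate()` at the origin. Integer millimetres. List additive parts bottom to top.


cube([240, 140, 20]);
translate([0, 0, 20]) cube([240, 20, 100]);


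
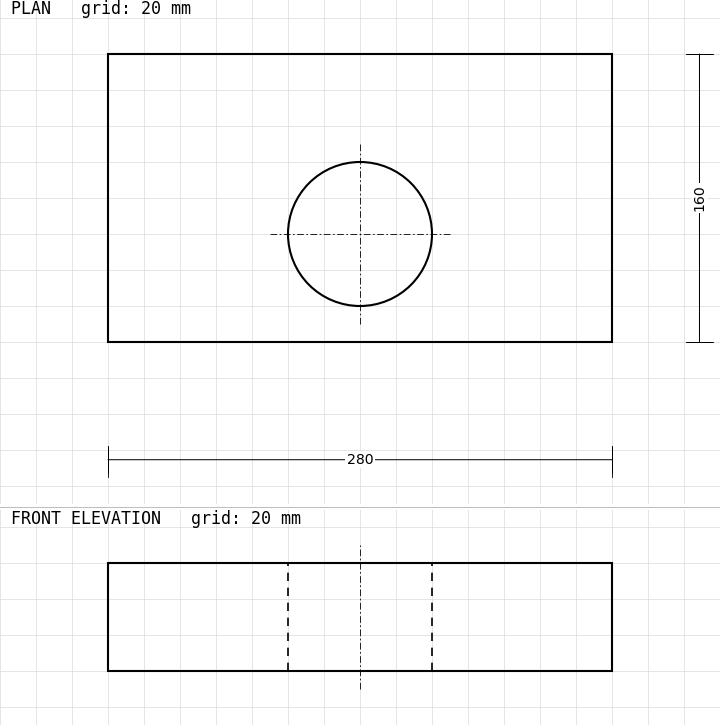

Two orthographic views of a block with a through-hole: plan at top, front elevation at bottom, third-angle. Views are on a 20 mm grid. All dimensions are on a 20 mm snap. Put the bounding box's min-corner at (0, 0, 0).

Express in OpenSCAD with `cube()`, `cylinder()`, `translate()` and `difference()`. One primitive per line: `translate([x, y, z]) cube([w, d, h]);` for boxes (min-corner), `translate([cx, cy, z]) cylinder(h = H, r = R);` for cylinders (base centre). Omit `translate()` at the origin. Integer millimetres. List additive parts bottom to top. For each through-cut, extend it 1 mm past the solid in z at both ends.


difference() {
  cube([280, 160, 60]);
  translate([140, 60, -1]) cylinder(h = 62, r = 40);
}
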